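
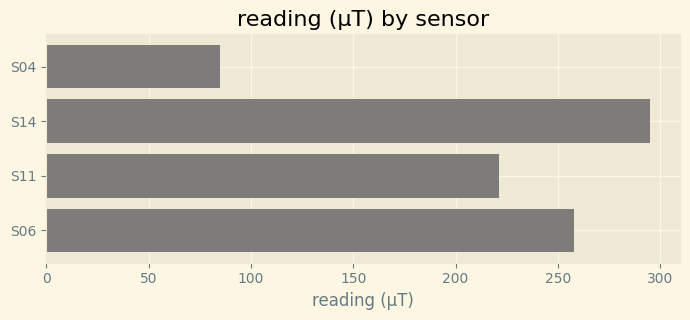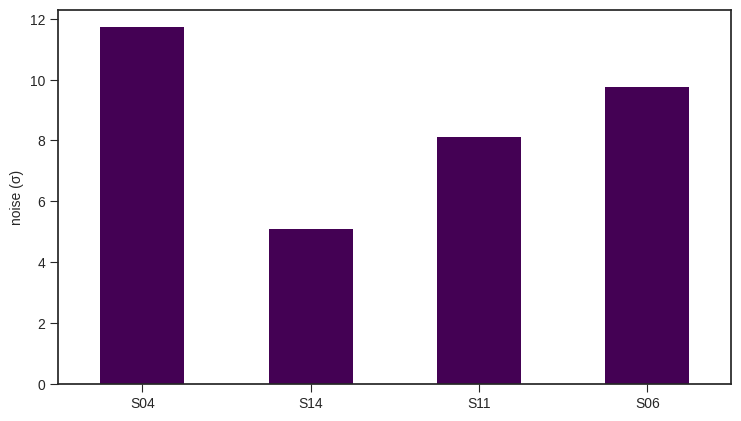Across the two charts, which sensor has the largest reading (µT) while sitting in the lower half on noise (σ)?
Chart 2 median noise (σ) ≈ 8; below-median sensors: S14, S11. Among those, S14 has the highest reading (µT) (≈ 300).

S14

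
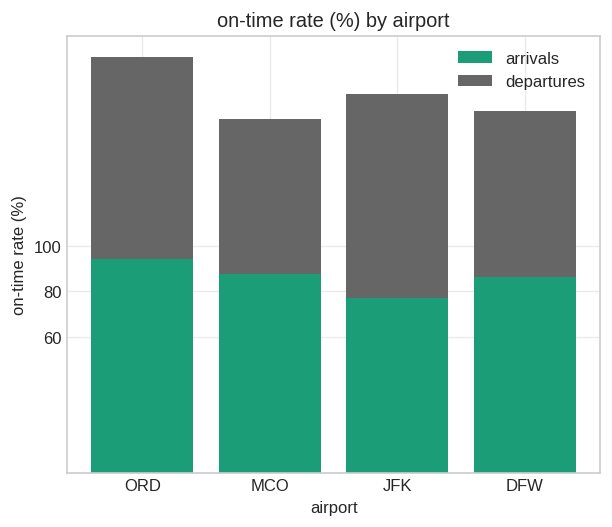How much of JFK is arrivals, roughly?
arrivals top ≈ 80, bottom ≈ 0; segment ≈ 80.

≈ 80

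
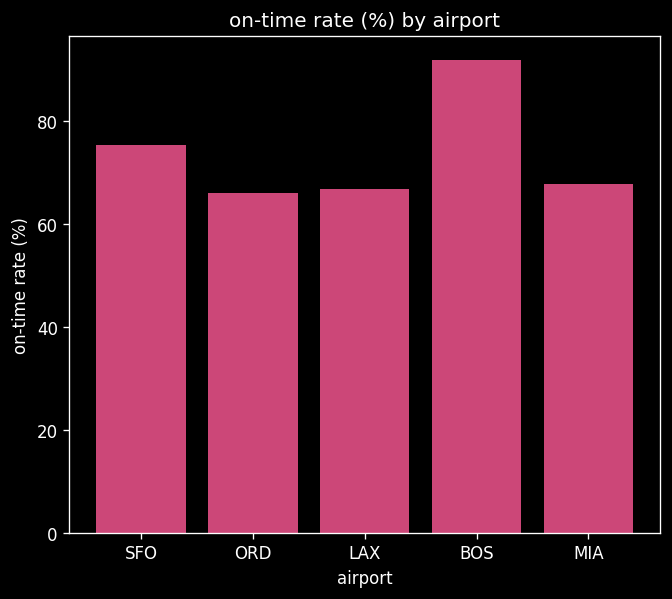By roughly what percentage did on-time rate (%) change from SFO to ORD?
SFO ≈ 80, ORD ≈ 70; (70 − 80) / 80 ≈ -12.5%.

≈ -12.5%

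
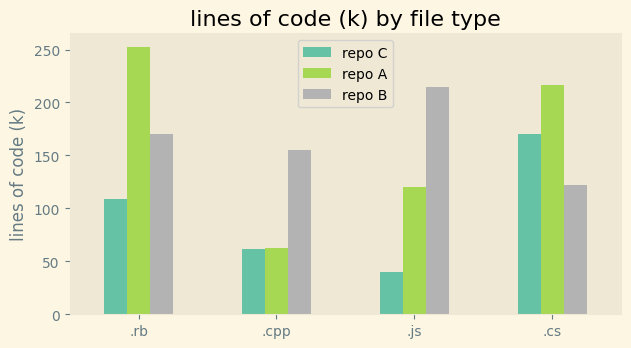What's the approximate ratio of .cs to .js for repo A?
≈ 1.8×

.cs ≈ 225, .js ≈ 125; 225/125 ≈ 1.8.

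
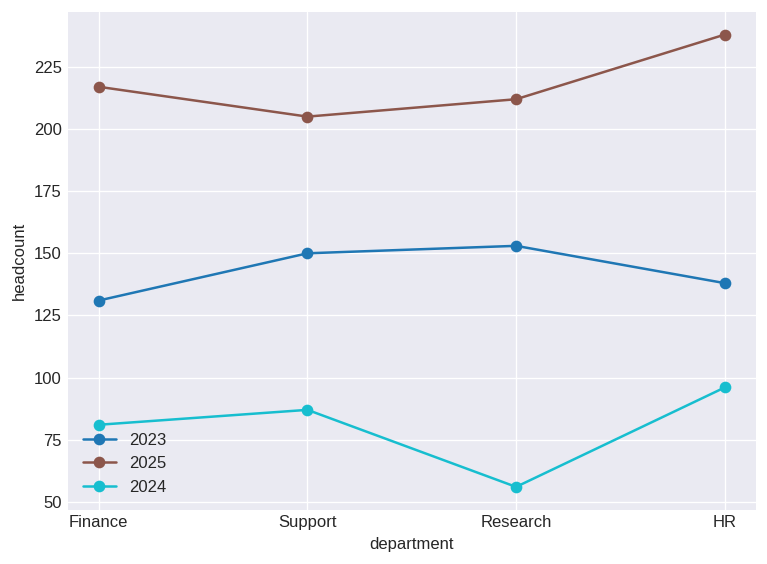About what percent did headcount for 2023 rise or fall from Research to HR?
≈ -12.5%

Research ≈ 160, HR ≈ 140; (140 − 160) / 160 ≈ -12.5%.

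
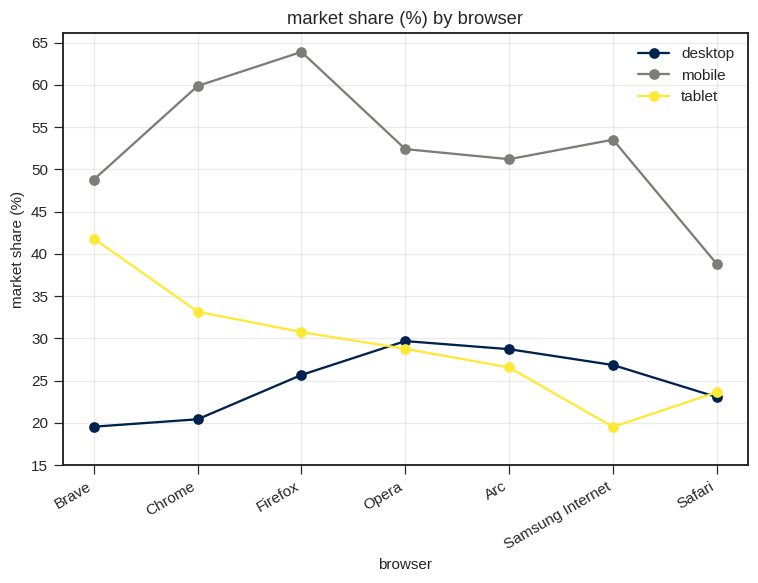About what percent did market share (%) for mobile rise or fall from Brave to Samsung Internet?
Brave ≈ 50, Samsung Internet ≈ 55; (55 − 50) / 50 ≈ +10%.

≈ +10%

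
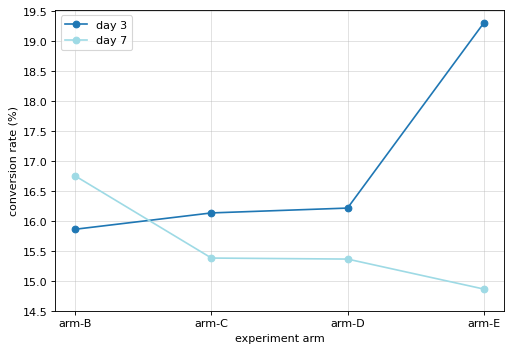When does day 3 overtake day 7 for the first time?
arm-C

arm-B: day 3 ≈ 16.0 vs day 7 ≈ 16.5 (not yet); arm-C: day 3 ≈ 16.0 vs day 7 ≈ 15.5 (first crossover).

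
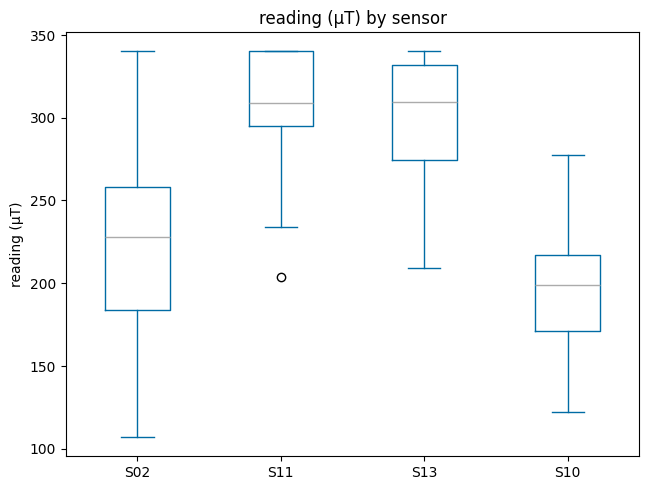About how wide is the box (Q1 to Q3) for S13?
≈ 60

Q3 ≈ 340, Q1 ≈ 280; IQR ≈ 60.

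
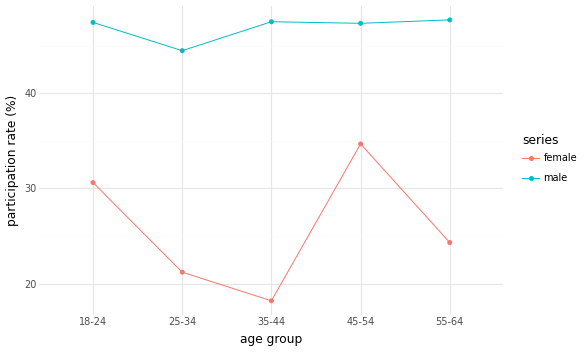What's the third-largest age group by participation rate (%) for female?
Top 4 for female: 45-54 ≈ 35, 18-24 ≈ 30, 55-64 ≈ 25, 25-34 ≈ 20.

55-64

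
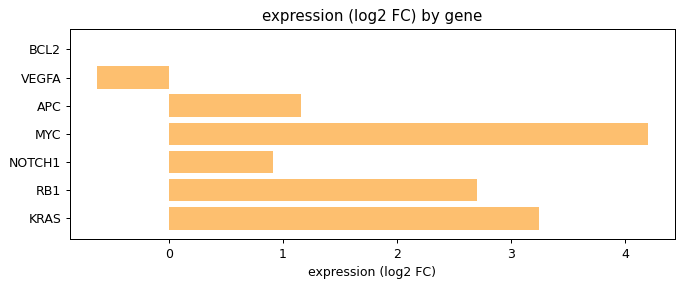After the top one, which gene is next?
Top 3: MYC ≈ 4.0, KRAS ≈ 3.0, RB1 ≈ 2.5.

KRAS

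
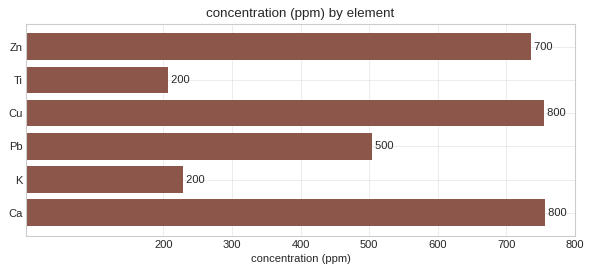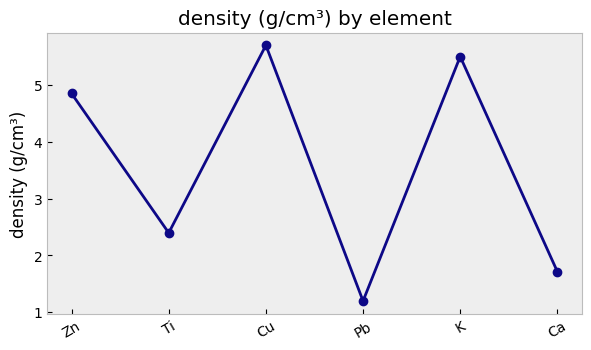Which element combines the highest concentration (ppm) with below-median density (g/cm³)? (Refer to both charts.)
Ca

Chart 2 median density (g/cm³) ≈ 4; below-median elements: Ti, Pb, Ca. Among those, Ca has the highest concentration (ppm) (≈ 800).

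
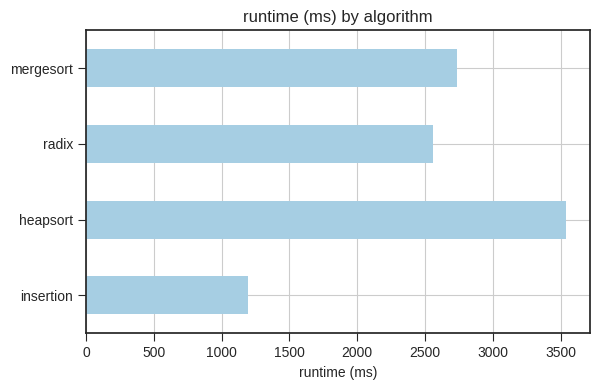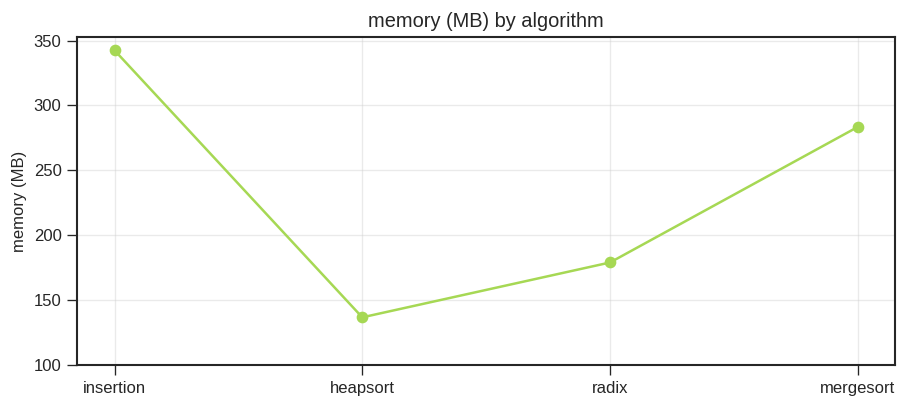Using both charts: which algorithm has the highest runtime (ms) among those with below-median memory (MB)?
heapsort

Chart 2 median memory (MB) ≈ 250; below-median algorithms: heapsort, radix. Among those, heapsort has the highest runtime (ms) (≈ 3500).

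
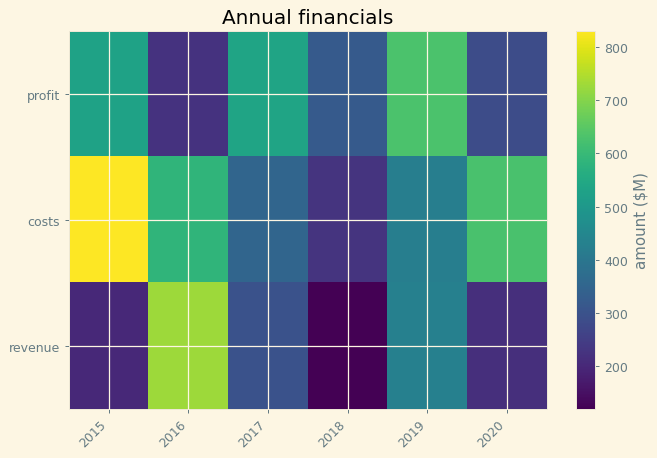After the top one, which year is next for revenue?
Top 3 for revenue: 2016 ≈ 700, 2019 ≈ 400, 2017 ≈ 300.

2019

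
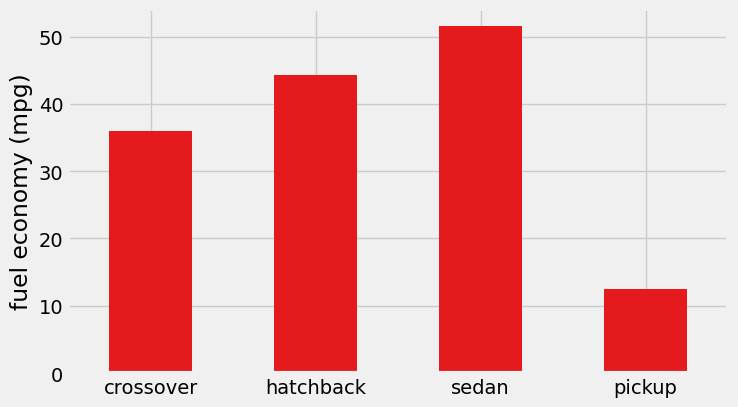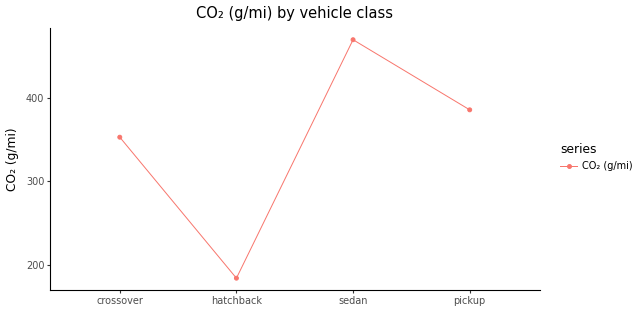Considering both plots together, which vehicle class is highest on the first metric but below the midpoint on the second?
Chart 2 median CO₂ (g/mi) ≈ 350; below-median vehicle classes: crossover, hatchback. Among those, hatchback has the highest fuel economy (mpg) (≈ 45).

hatchback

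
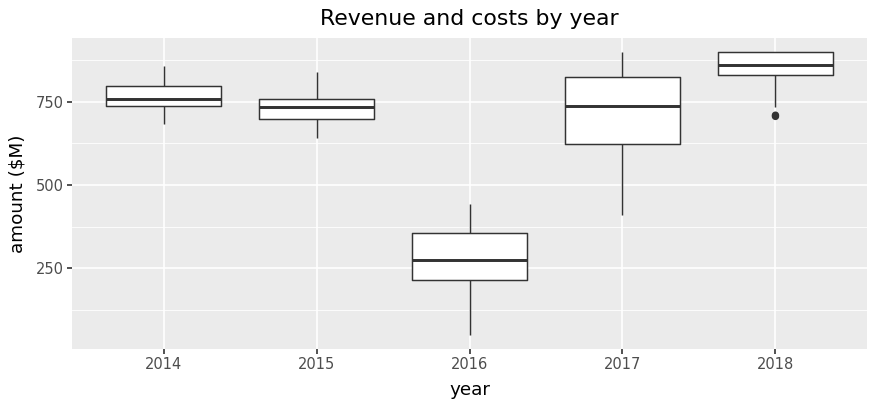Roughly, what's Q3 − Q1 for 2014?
Q3 ≈ 800, Q1 ≈ 750; IQR ≈ 50.

≈ 50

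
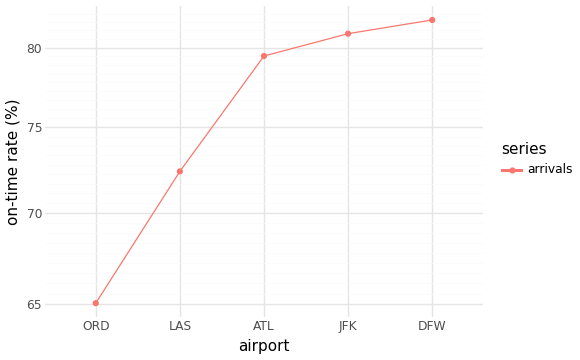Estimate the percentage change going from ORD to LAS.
≈ +9.1%

ORD ≈ 66, LAS ≈ 72; (72 − 66) / 66 ≈ +9.1%.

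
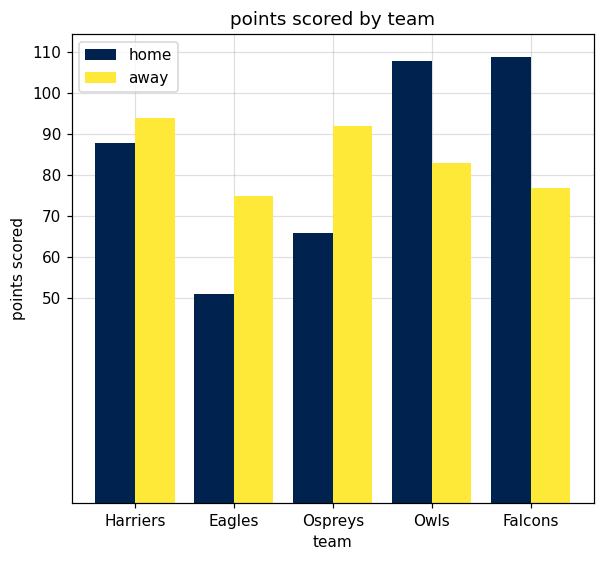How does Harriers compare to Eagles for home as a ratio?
Harriers ≈ 90, Eagles ≈ 50; 90/50 ≈ 1.8.

≈ 1.8×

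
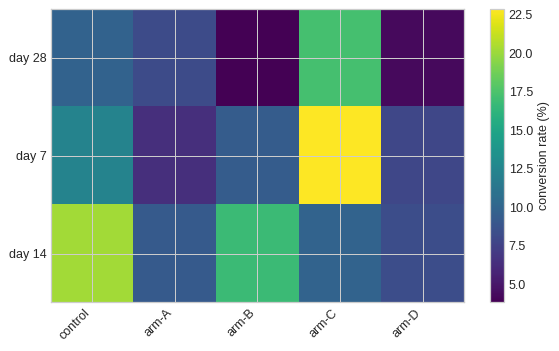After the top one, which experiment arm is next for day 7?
Top 3 for day 7: arm-C ≈ 22, control ≈ 12, arm-B ≈ 10.

control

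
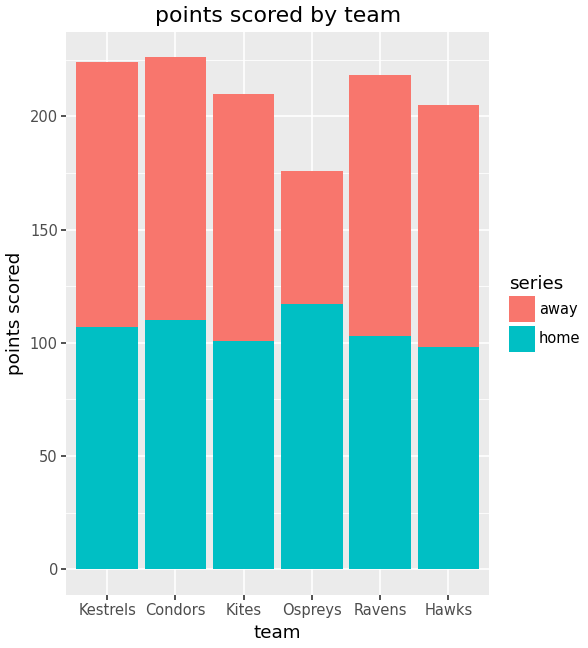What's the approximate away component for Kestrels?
≈ 120

away top ≈ 220, bottom ≈ 100; segment ≈ 120.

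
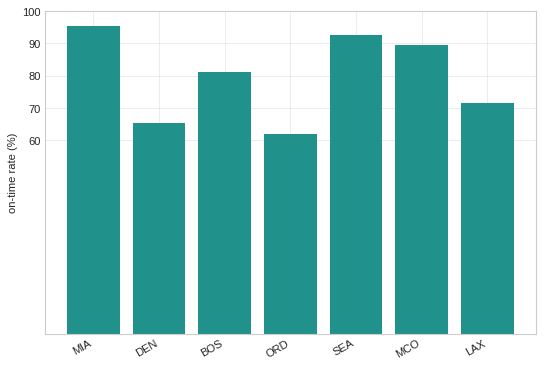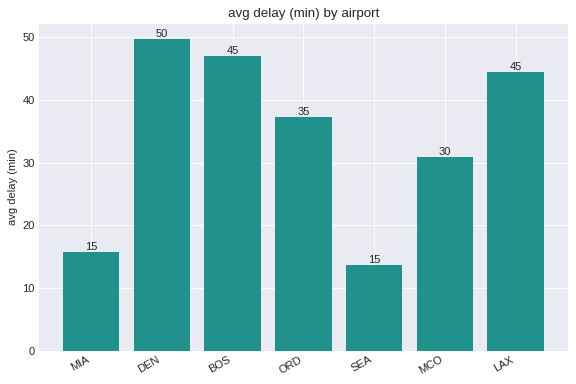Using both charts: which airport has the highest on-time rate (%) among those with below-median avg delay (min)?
MIA

Chart 2 median avg delay (min) ≈ 35; below-median airports: MIA, SEA, MCO. Among those, MIA has the highest on-time rate (%) (≈ 100).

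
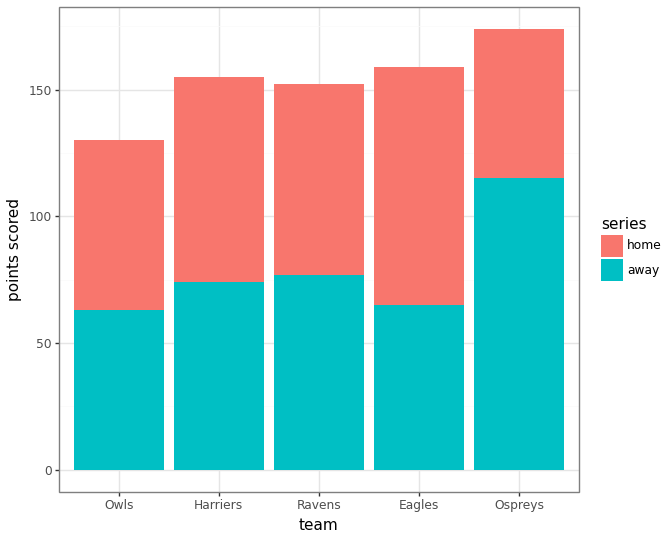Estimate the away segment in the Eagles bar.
≈ 60

away top ≈ 60, bottom ≈ 0; segment ≈ 60.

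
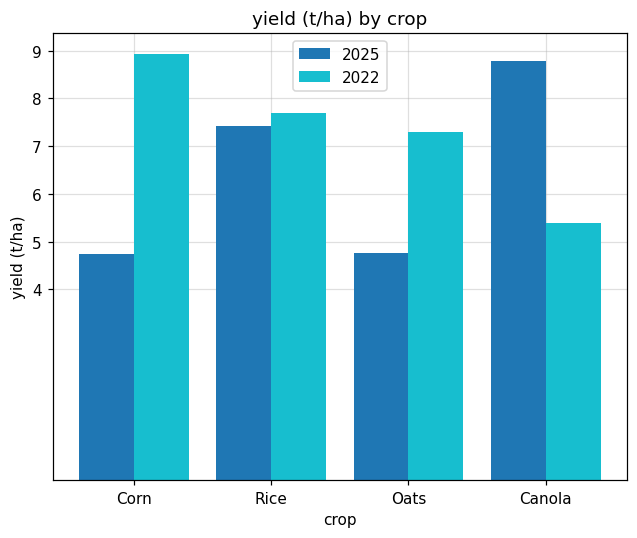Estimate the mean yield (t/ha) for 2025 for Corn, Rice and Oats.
(5 + 7 + 5) / 3 ≈ 6.

≈ 6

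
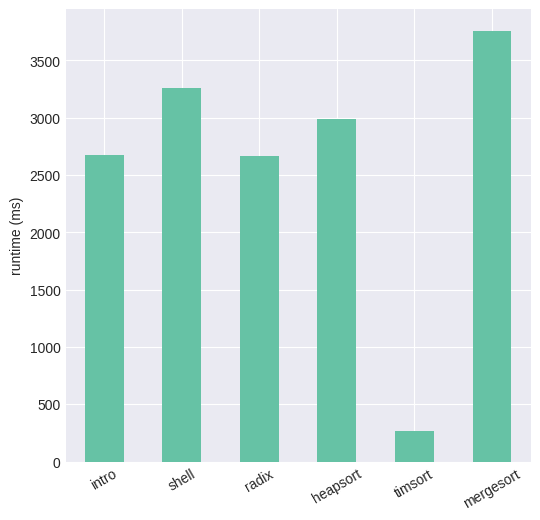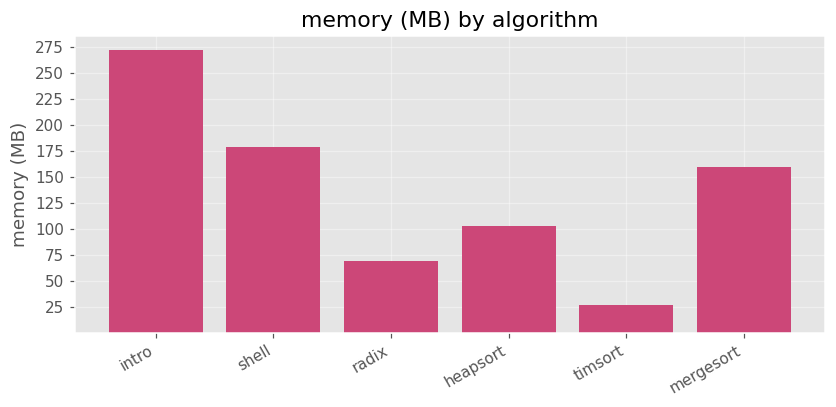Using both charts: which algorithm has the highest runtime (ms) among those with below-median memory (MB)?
Chart 2 median memory (MB) ≈ 125; below-median algorithms: radix, heapsort, timsort. Among those, heapsort has the highest runtime (ms) (≈ 3000).

heapsort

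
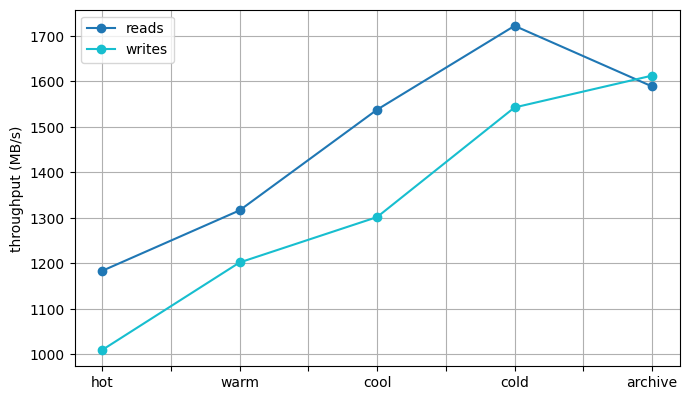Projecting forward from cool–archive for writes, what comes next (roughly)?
Last three: 1300, 1500, 1600 → slope ≈ 150/step → next ≈ 1750.

≈ 1750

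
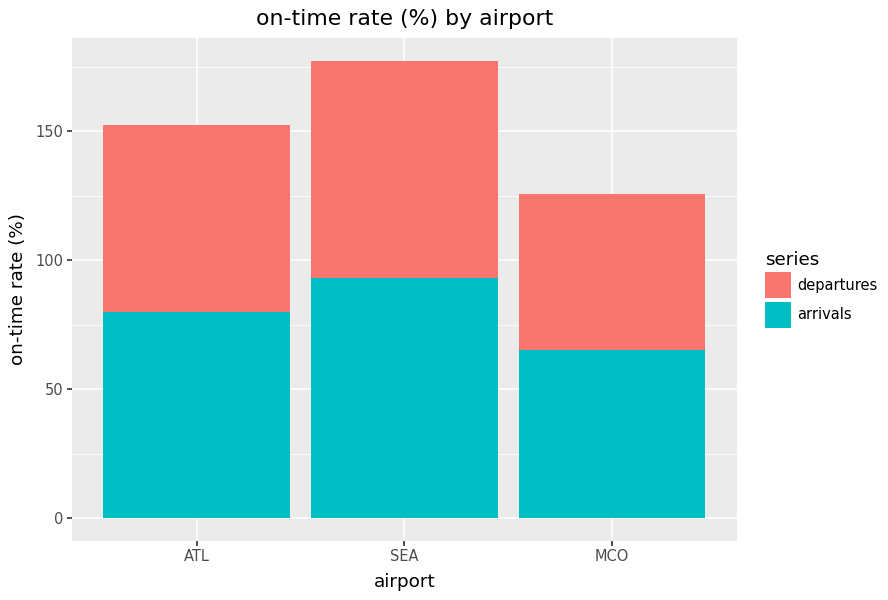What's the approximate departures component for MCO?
departures top ≈ 120, bottom ≈ 60; segment ≈ 60.

≈ 60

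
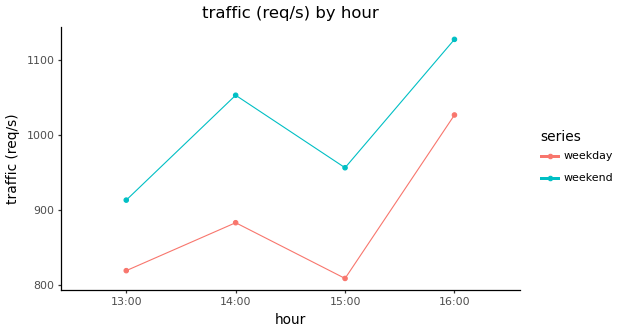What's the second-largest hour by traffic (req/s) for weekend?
Top 3 for weekend: 16:00 ≈ 1150, 14:00 ≈ 1050, 15:00 ≈ 950.

14:00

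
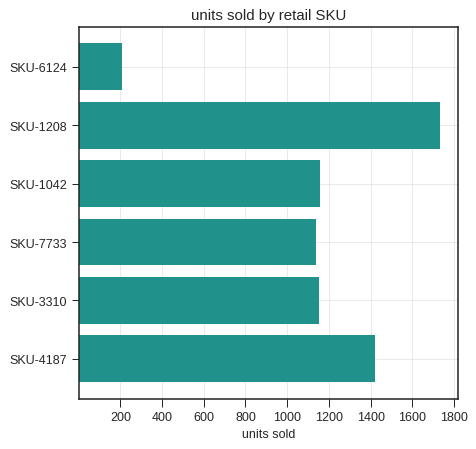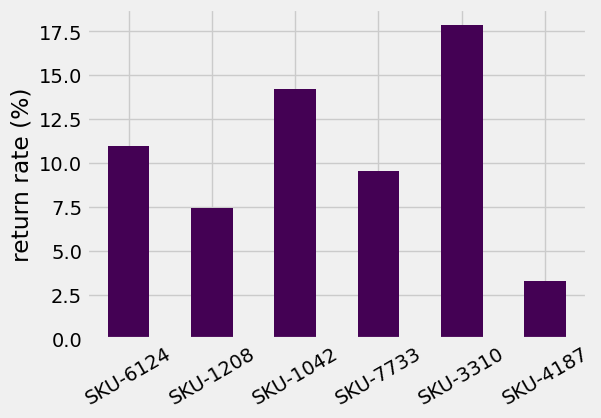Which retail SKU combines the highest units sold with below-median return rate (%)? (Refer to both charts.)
SKU-1208

Chart 2 median return rate (%) ≈ 10; below-median retail SKUs: SKU-1208, SKU-7733, SKU-4187. Among those, SKU-1208 has the highest units sold (≈ 1800).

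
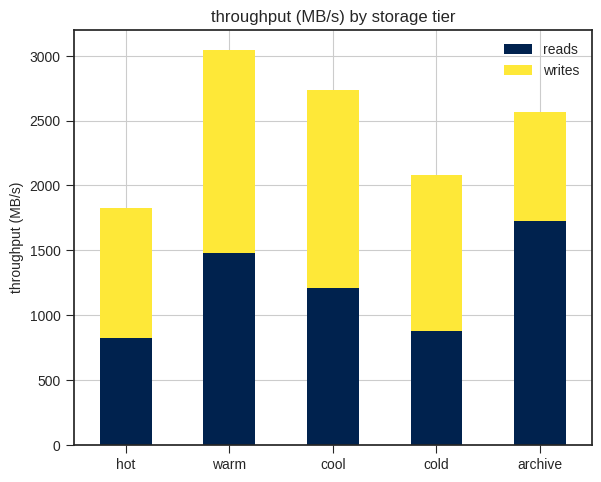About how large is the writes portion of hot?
writes top ≈ 2000, bottom ≈ 1000; segment ≈ 1000.

≈ 1000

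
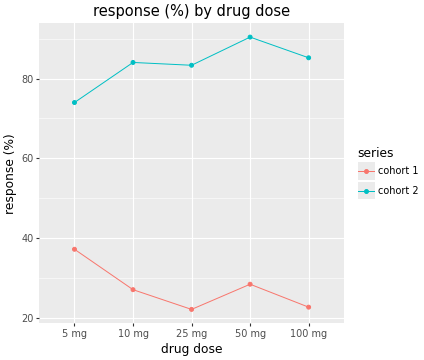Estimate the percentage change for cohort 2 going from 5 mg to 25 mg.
5 mg ≈ 70, 25 mg ≈ 80; (80 − 70) / 70 ≈ +14.3%.

≈ +14.3%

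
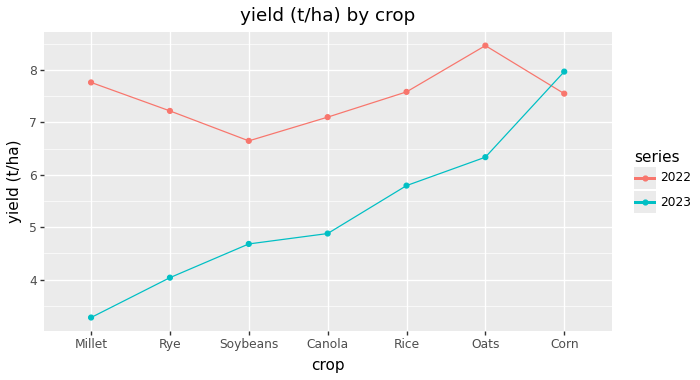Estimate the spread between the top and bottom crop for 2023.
≈ 4.5

Max Corn ≈ 8.0, min Millet ≈ 3.5; range ≈ 4.5.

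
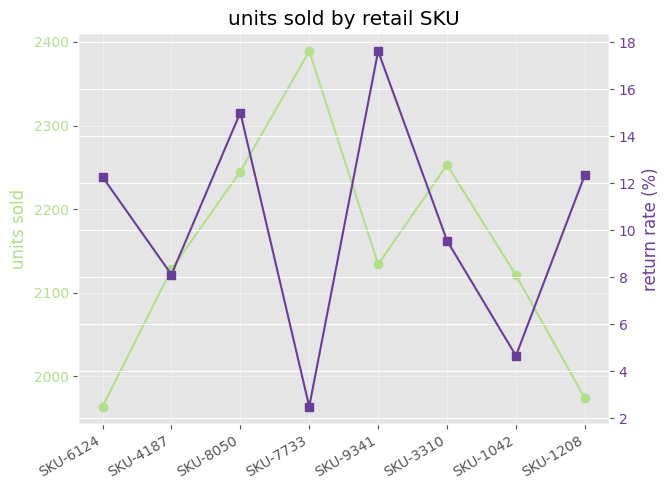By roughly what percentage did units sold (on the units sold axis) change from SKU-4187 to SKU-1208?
≈ -9.3%

SKU-4187 ≈ 2150, SKU-1208 ≈ 1950; (1950 − 2150) / 2150 ≈ -9.3%.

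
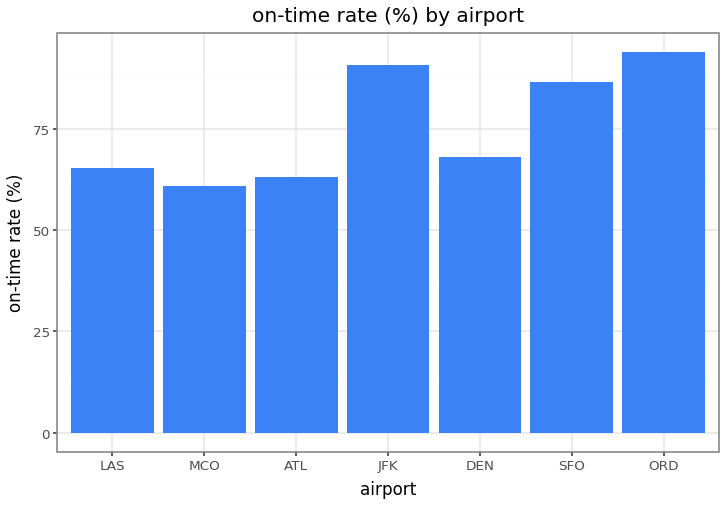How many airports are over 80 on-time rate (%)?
3

Above 80: JFK, SFO, ORD.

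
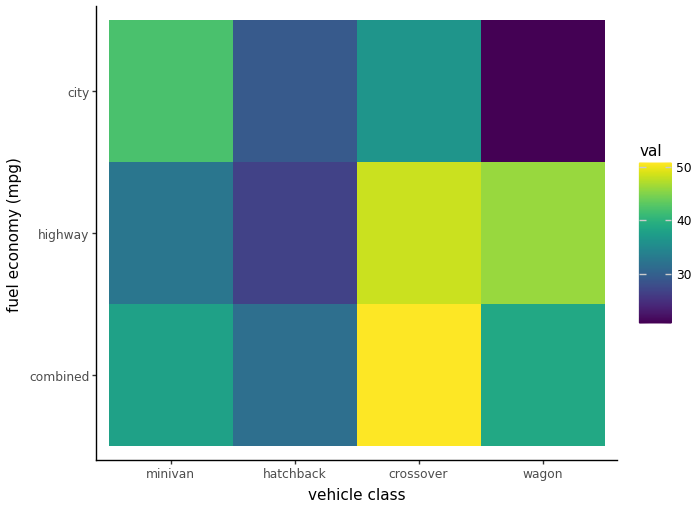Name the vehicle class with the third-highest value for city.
Top 4 for city: minivan ≈ 40, crossover ≈ 35, hatchback ≈ 30, wagon ≈ 20.

hatchback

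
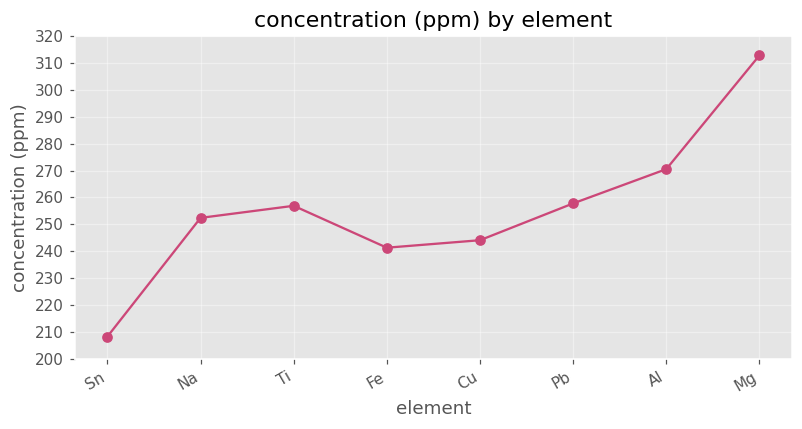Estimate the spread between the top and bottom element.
≈ 100

Max Mg ≈ 310, min Sn ≈ 210; range ≈ 100.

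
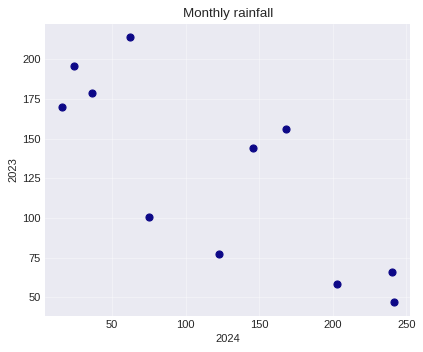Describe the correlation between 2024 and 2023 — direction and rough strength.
negative, strong

Points are negatively correlated; strong (|r| ≈ 0.8).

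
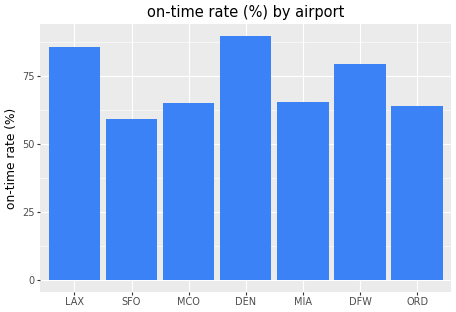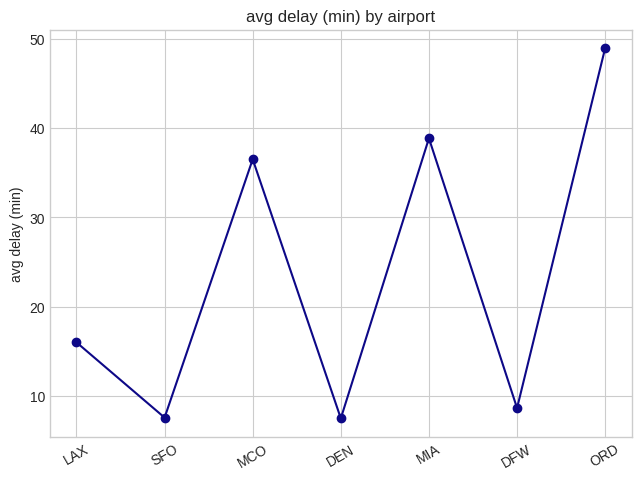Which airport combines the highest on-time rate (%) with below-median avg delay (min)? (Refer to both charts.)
DEN

Chart 2 median avg delay (min) ≈ 15; below-median airports: SFO, DEN, DFW. Among those, DEN has the highest on-time rate (%) (≈ 90).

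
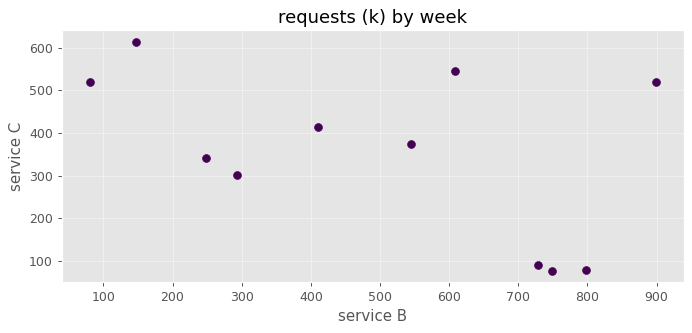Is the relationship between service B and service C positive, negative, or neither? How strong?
negative, moderate

Points are negatively correlated; moderate (|r| ≈ 0.5).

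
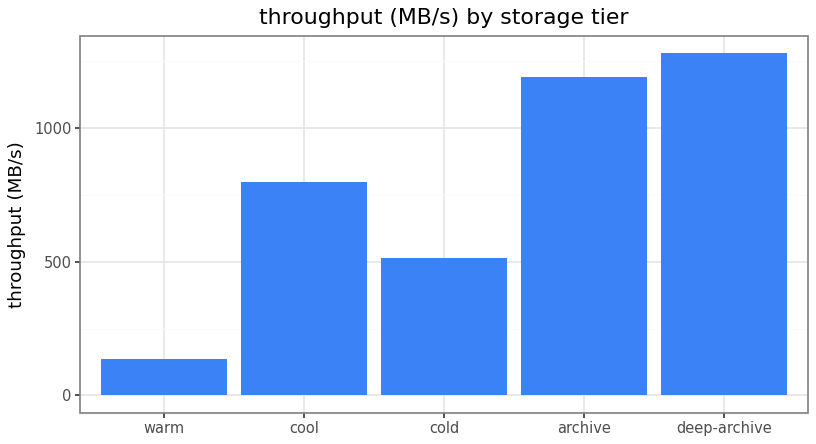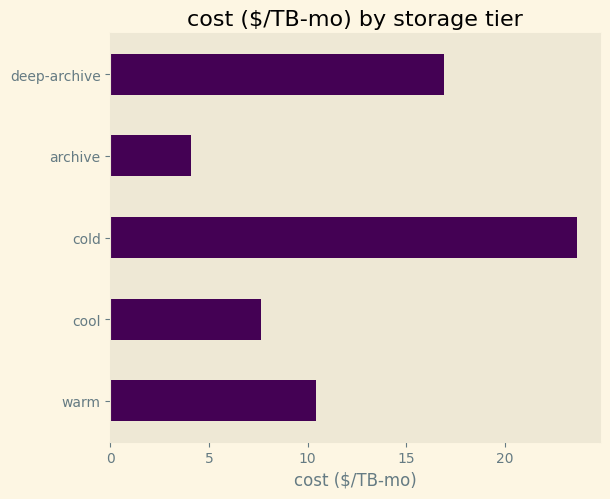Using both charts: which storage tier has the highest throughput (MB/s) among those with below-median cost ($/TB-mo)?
archive

Chart 2 median cost ($/TB-mo) ≈ 10; below-median storage tiers: cool, archive. Among those, archive has the highest throughput (MB/s) (≈ 1200).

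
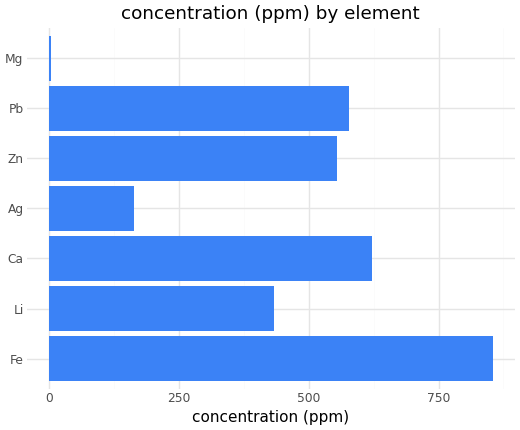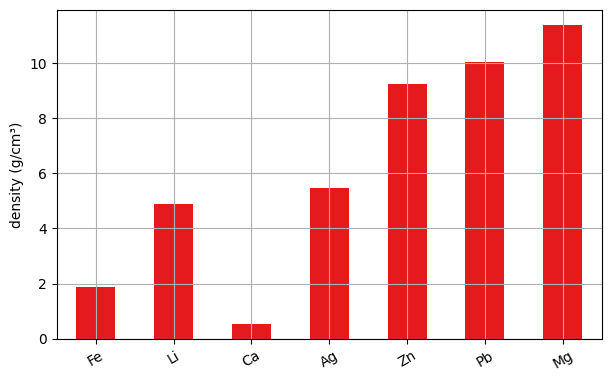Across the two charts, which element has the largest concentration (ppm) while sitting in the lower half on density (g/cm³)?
Fe

Chart 2 median density (g/cm³) ≈ 6; below-median elements: Fe, Li, Ca. Among those, Fe has the highest concentration (ppm) (≈ 900).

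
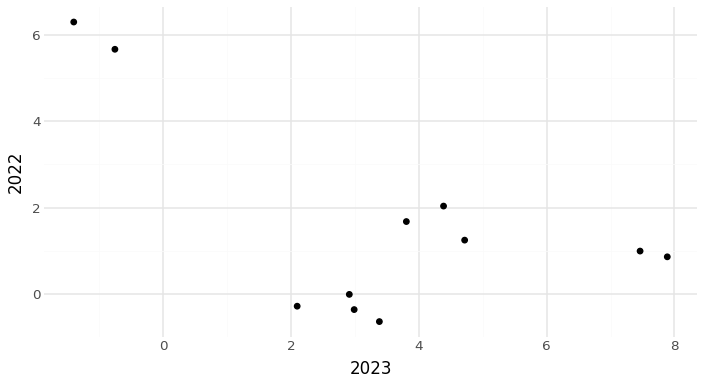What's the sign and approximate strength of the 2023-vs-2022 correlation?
negative, moderate

Points are negatively correlated; moderate (|r| ≈ 0.6).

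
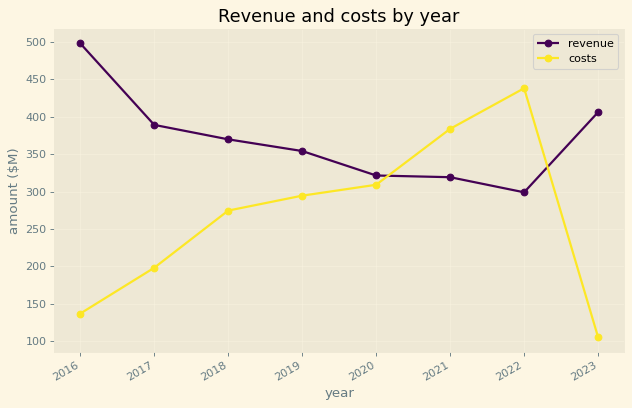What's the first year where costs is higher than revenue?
2020: costs ≈ 300 vs revenue ≈ 300 (not yet); 2021: costs ≈ 400 vs revenue ≈ 300 (first crossover).

2021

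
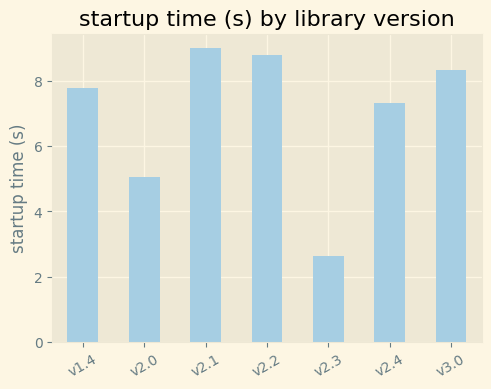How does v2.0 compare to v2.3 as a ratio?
v2.0 ≈ 5, v2.3 ≈ 3; 5/3 ≈ 1.67.

≈ 1.67×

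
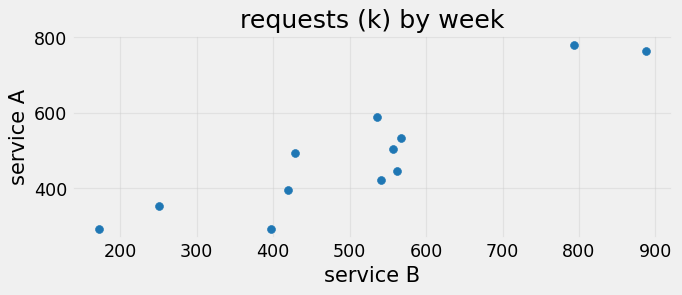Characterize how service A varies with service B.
positive, strong

Points are positively correlated; strong (|r| ≈ 0.9).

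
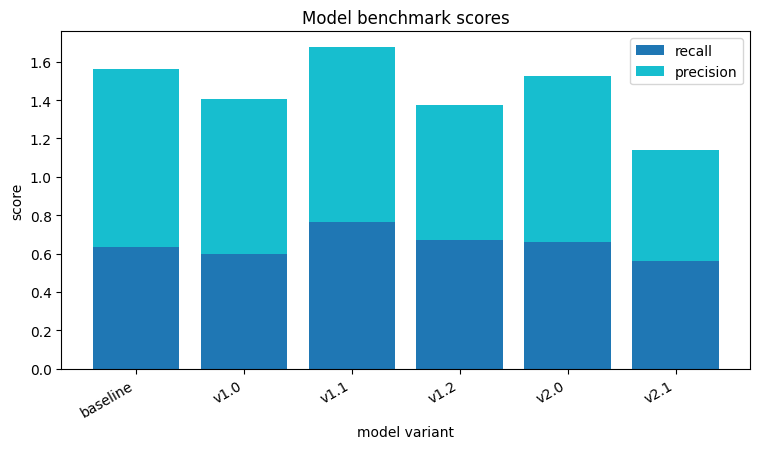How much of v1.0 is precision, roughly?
precision top ≈ 1.4, bottom ≈ 0.6; segment ≈ 0.8.

≈ 0.8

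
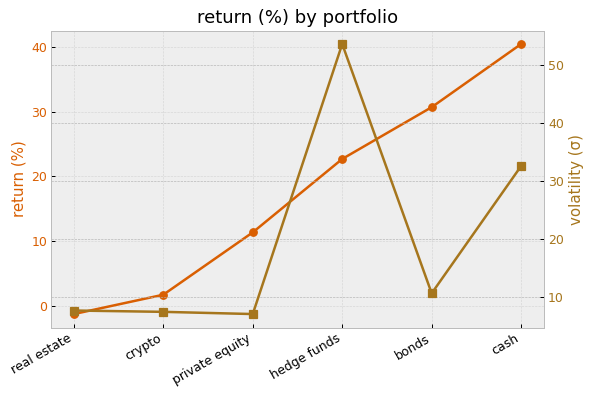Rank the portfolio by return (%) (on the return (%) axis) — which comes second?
Top 3 (on the return (%) axis): cash ≈ 40, bonds ≈ 30, hedge funds ≈ 25.

bonds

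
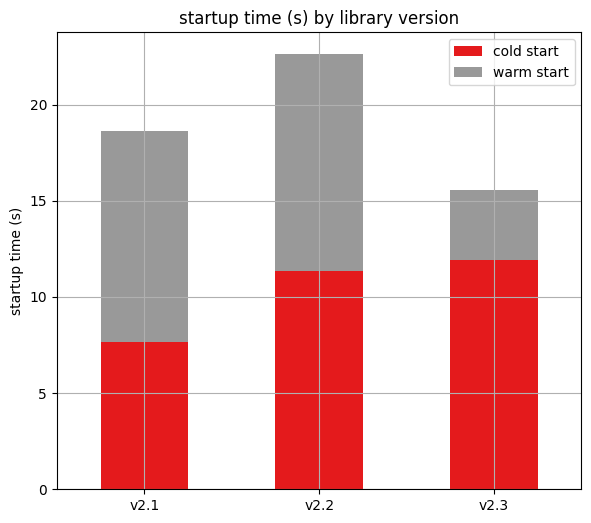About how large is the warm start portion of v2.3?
warm start top ≈ 16, bottom ≈ 12; segment ≈ 4.

≈ 4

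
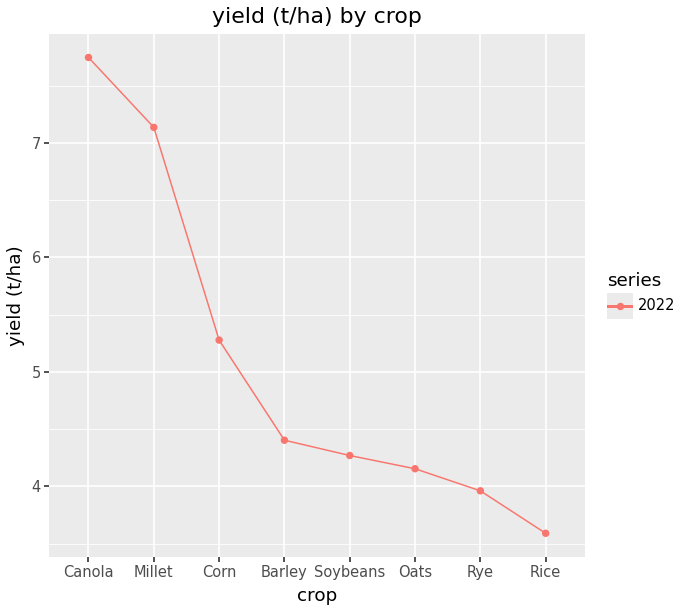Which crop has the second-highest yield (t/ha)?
Top 3: Canola ≈ 7.5, Millet ≈ 7.0, Corn ≈ 5.5.

Millet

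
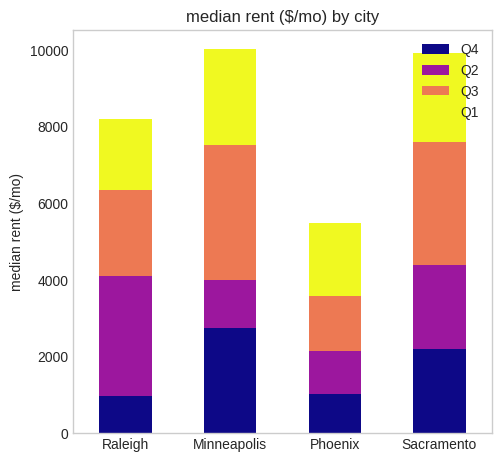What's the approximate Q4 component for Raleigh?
Q4 top ≈ 1000, bottom ≈ 0; segment ≈ 1000.

≈ 1000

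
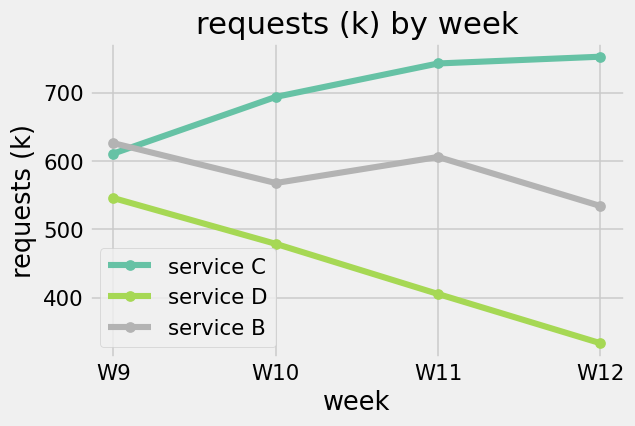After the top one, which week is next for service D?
Top 3 for service D: W9 ≈ 550, W10 ≈ 500, W11 ≈ 400.

W10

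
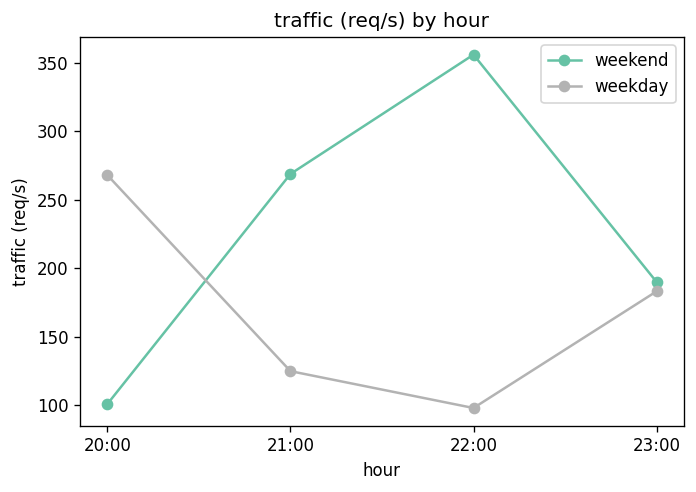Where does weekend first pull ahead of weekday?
20:00: weekend ≈ 100 vs weekday ≈ 275 (not yet); 21:00: weekend ≈ 275 vs weekday ≈ 125 (first crossover).

21:00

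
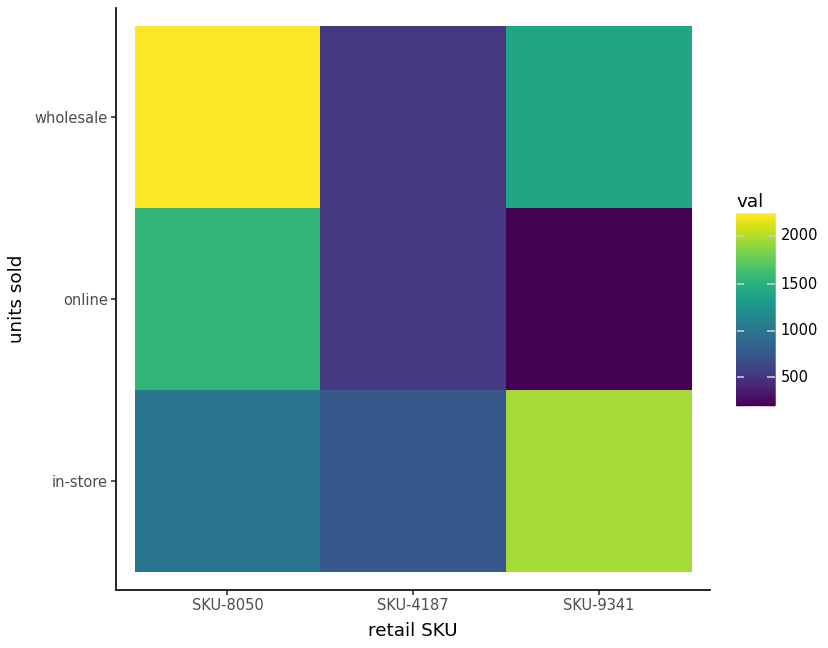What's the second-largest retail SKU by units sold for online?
SKU-4187

Top 3 for online: SKU-8050 ≈ 1600, SKU-4187 ≈ 600, SKU-9341 ≈ 200.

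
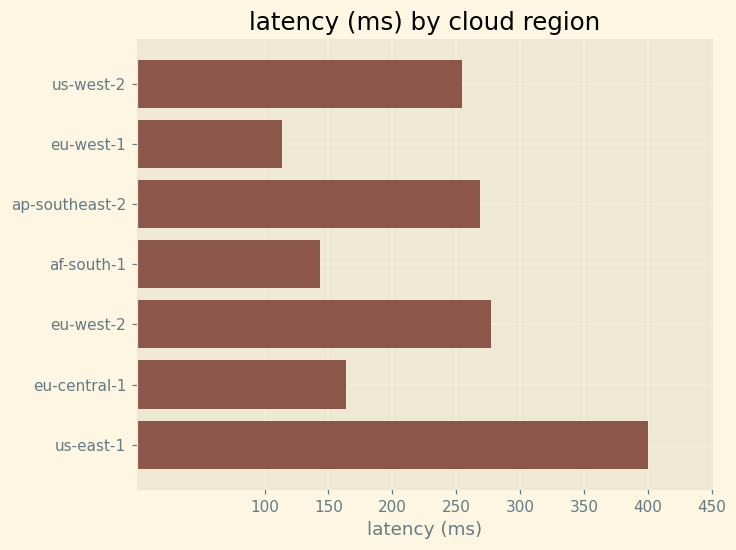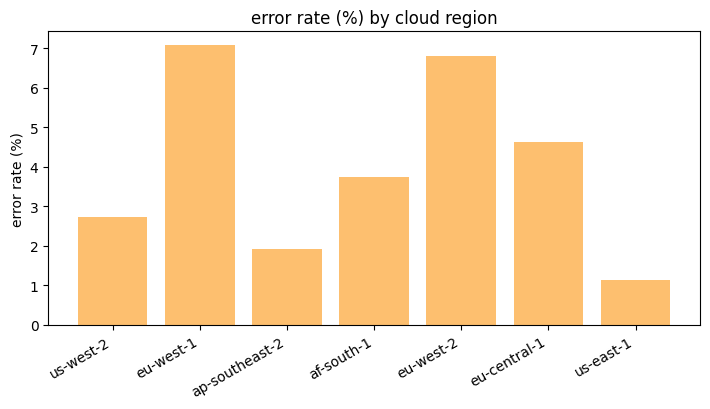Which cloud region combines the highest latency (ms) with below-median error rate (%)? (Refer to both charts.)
us-east-1

Chart 2 median error rate (%) ≈ 4; below-median cloud regions: us-west-2, ap-southeast-2, us-east-1. Among those, us-east-1 has the highest latency (ms) (≈ 400).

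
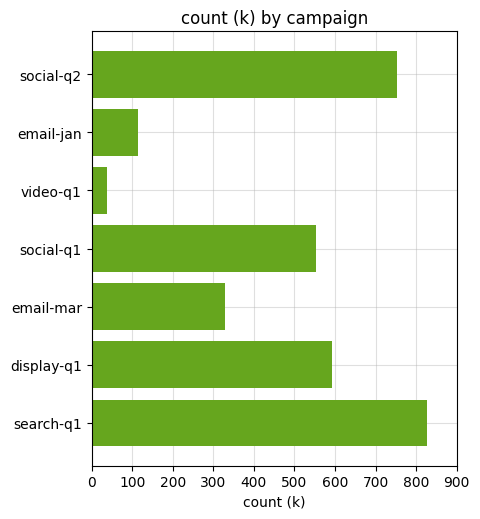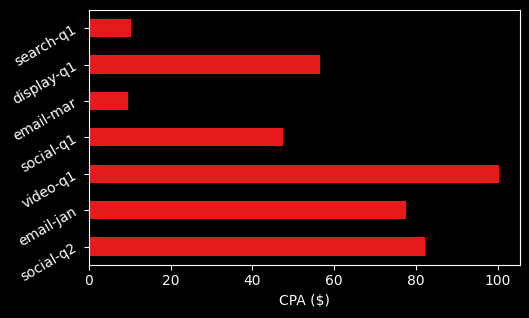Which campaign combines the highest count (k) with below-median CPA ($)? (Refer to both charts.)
Chart 2 median CPA ($) ≈ 60; below-median campaigns: social-q1, email-mar, search-q1. Among those, search-q1 has the highest count (k) (≈ 800).

search-q1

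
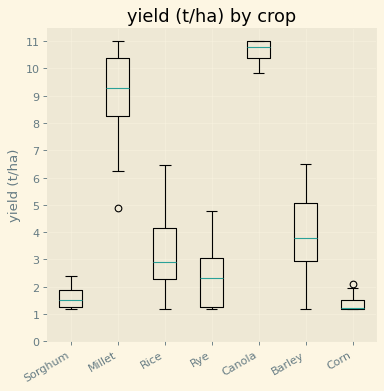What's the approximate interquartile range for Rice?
≈ 2

Q3 ≈ 4, Q1 ≈ 2; IQR ≈ 2.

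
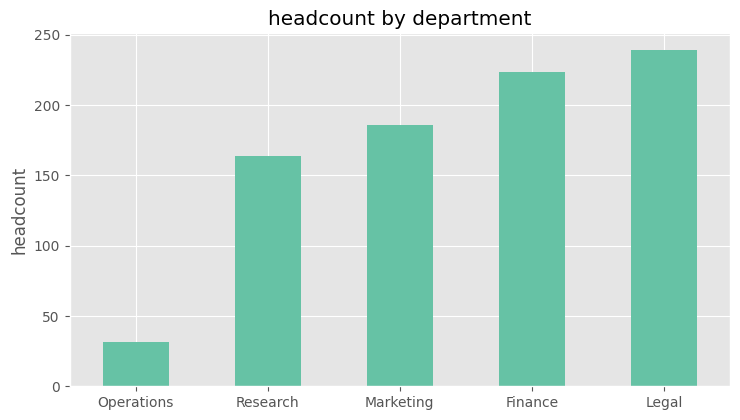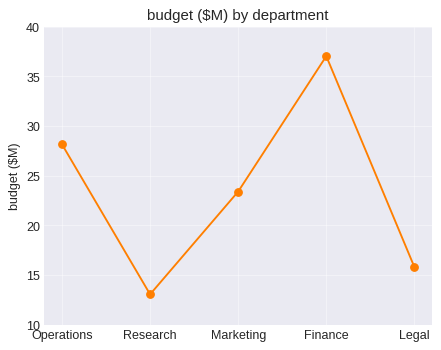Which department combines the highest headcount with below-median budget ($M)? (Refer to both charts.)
Legal

Chart 2 median budget ($M) ≈ 25; below-median departments: Research, Legal. Among those, Legal has the highest headcount (≈ 250).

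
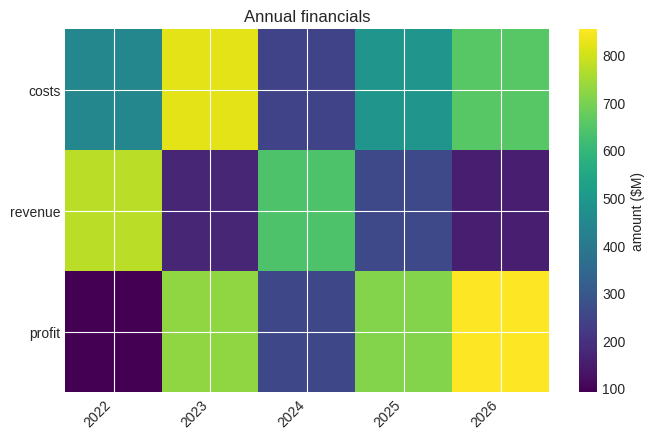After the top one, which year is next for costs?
2026

Top 3 for costs: 2023 ≈ 800, 2026 ≈ 700, 2025 ≈ 500.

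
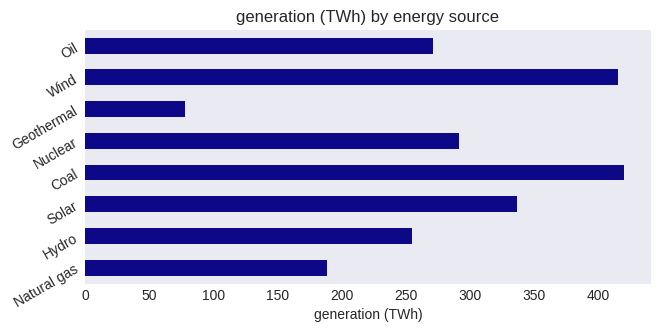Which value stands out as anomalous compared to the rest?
Geothermal ≈ 100; the rest sit between ≈ 200 and ≈ 400.

Geothermal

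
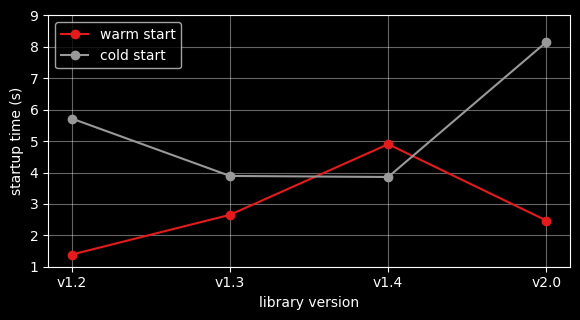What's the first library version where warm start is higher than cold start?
v1.4

v1.3: warm start ≈ 3 vs cold start ≈ 4 (not yet); v1.4: warm start ≈ 5 vs cold start ≈ 4 (first crossover).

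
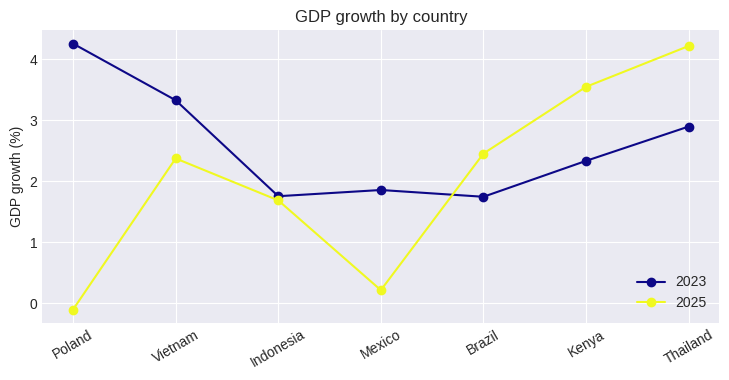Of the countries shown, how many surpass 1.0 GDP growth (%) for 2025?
5

Above 1.0: Vietnam, Indonesia, Brazil, Kenya, Thailand.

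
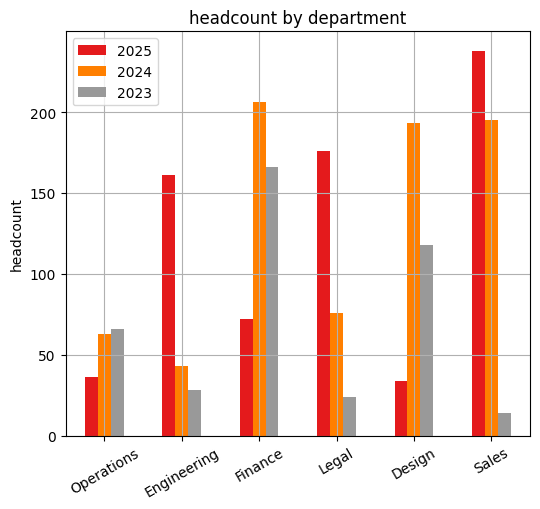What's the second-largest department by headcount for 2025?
Legal

Top 3 for 2025: Sales ≈ 240, Legal ≈ 180, Engineering ≈ 160.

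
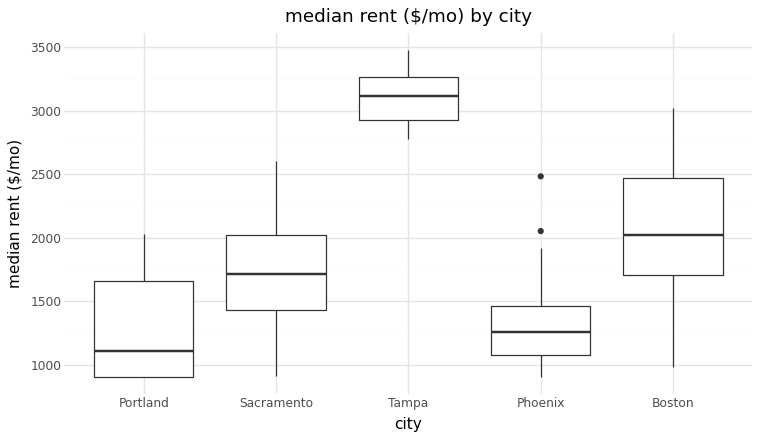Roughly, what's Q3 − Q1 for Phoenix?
≈ 400

Q3 ≈ 1400, Q1 ≈ 1000; IQR ≈ 400.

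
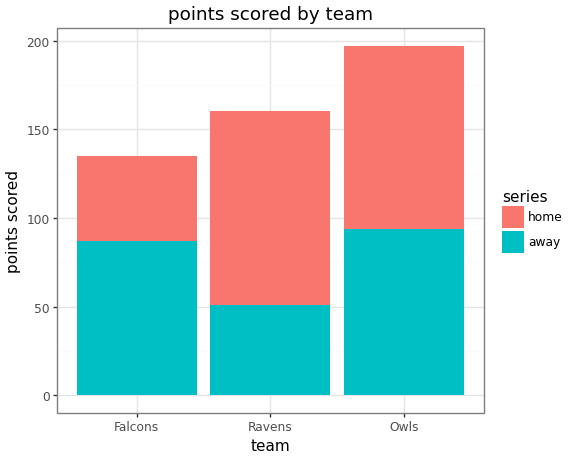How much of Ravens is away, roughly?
≈ 60

away top ≈ 60, bottom ≈ 0; segment ≈ 60.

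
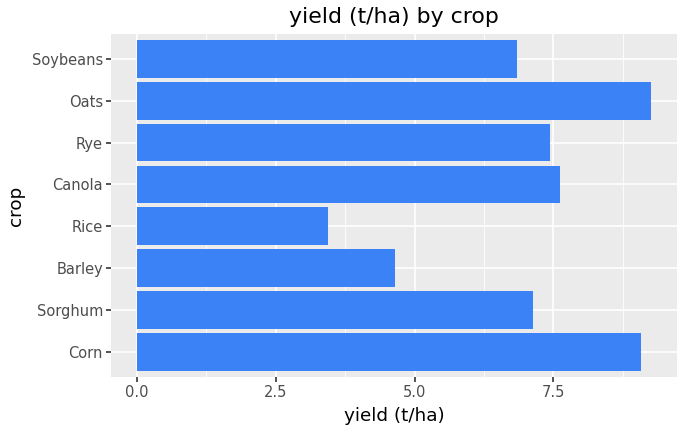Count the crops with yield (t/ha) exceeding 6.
6

Above 6: Corn, Sorghum, Canola, Rye, Oats, Soybeans.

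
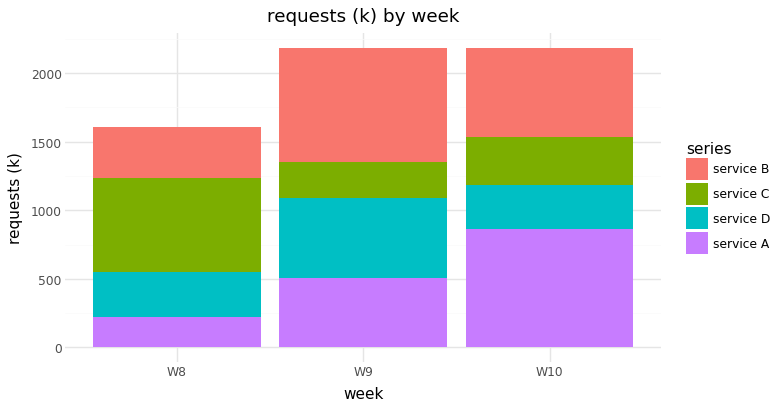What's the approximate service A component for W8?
service A top ≈ 200, bottom ≈ 0; segment ≈ 200.

≈ 200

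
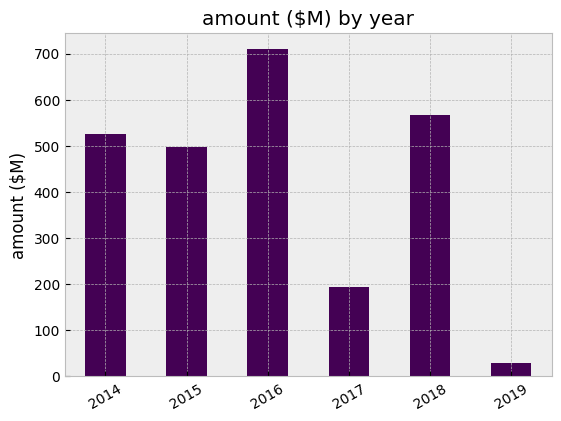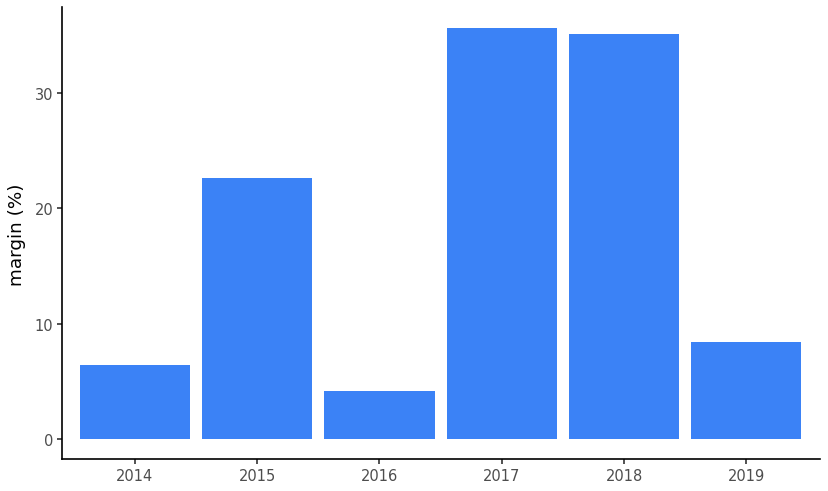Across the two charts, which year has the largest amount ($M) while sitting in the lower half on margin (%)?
2016

Chart 2 median margin (%) ≈ 15; below-median years: 2014, 2016, 2019. Among those, 2016 has the highest amount ($M) (≈ 700).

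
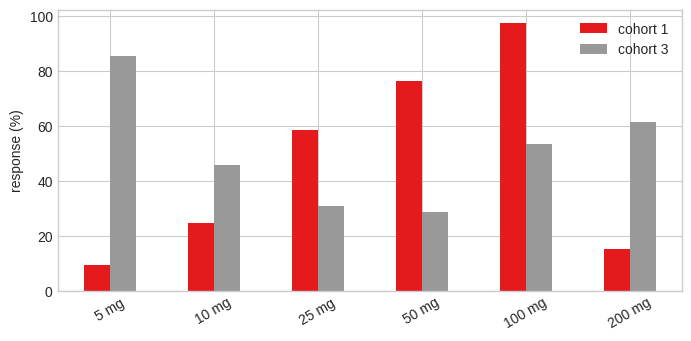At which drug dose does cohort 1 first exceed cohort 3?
25 mg

10 mg: cohort 1 ≈ 20 vs cohort 3 ≈ 50 (not yet); 25 mg: cohort 1 ≈ 60 vs cohort 3 ≈ 30 (first crossover).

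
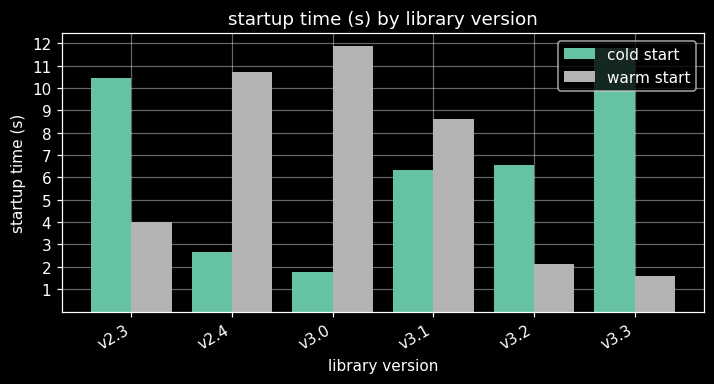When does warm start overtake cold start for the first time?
v2.3: warm start ≈ 4 vs cold start ≈ 10 (not yet); v2.4: warm start ≈ 11 vs cold start ≈ 3 (first crossover).

v2.4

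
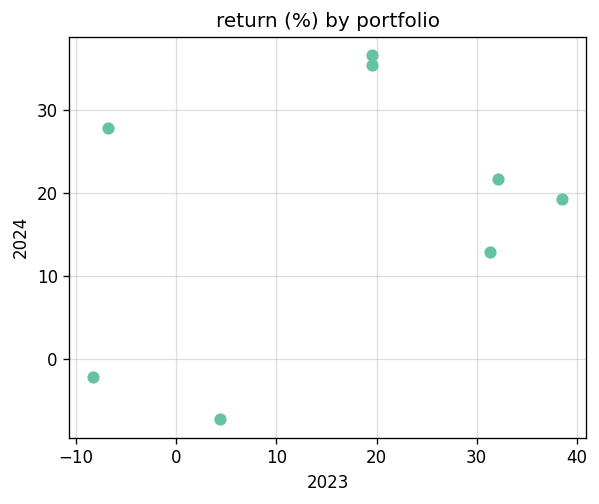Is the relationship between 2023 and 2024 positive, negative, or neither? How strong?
positive, weak

Points are positively correlated; weak (|r| ≈ 0.3).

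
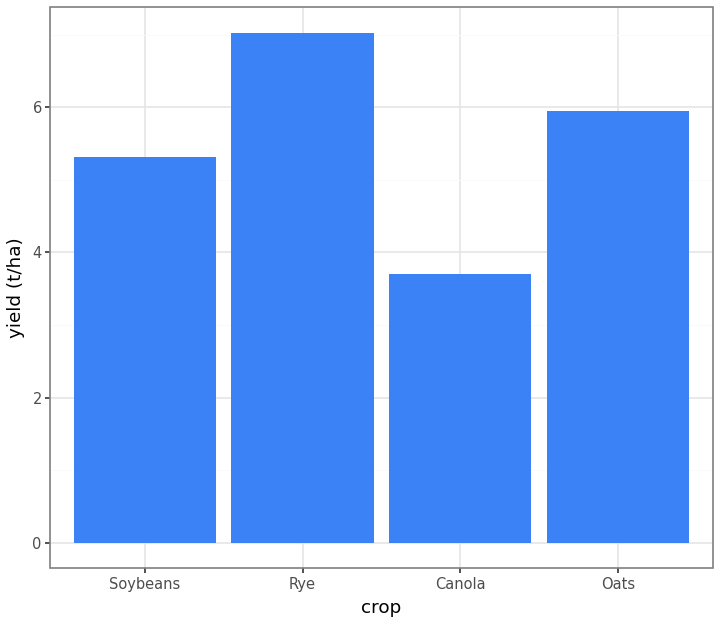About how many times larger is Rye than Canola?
≈ 1.75×

Rye ≈ 7, Canola ≈ 4; 7/4 ≈ 1.75.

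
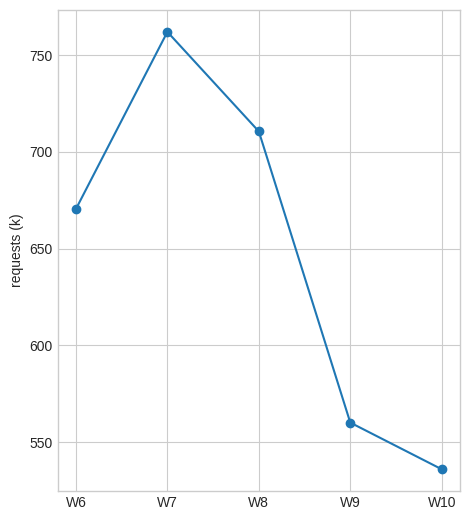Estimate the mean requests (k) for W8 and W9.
≈ 640

(720 + 560) / 2 ≈ 640.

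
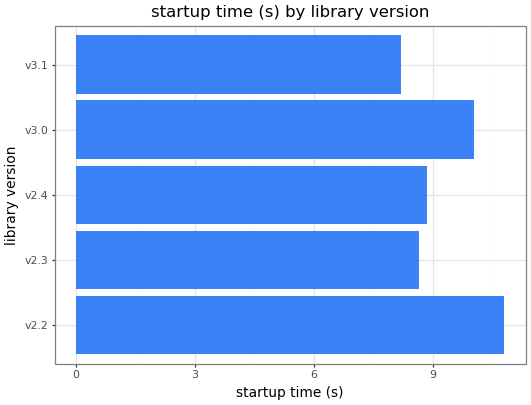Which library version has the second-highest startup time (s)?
v3.0

Top 3: v2.2 ≈ 11, v3.0 ≈ 10, v2.4 ≈ 9.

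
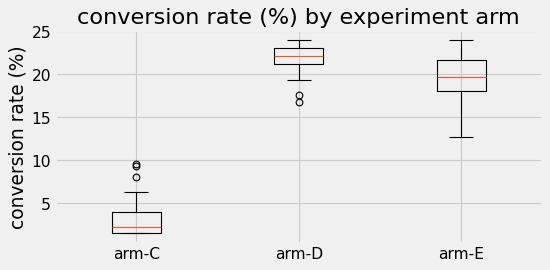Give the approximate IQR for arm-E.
Q3 ≈ 22, Q1 ≈ 18; IQR ≈ 4.

≈ 4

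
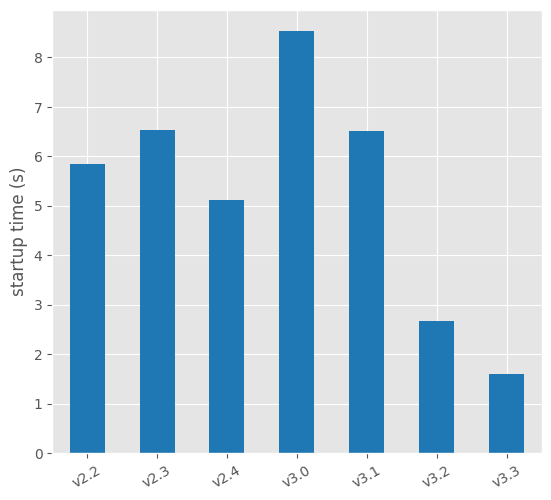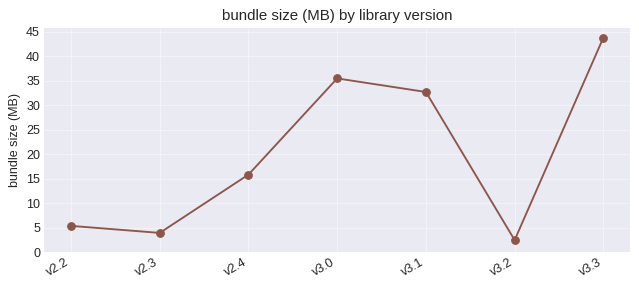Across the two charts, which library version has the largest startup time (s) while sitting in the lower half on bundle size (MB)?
v2.3

Chart 2 median bundle size (MB) ≈ 15; below-median library versions: v2.2, v2.3, v3.2. Among those, v2.3 has the highest startup time (s) (≈ 7).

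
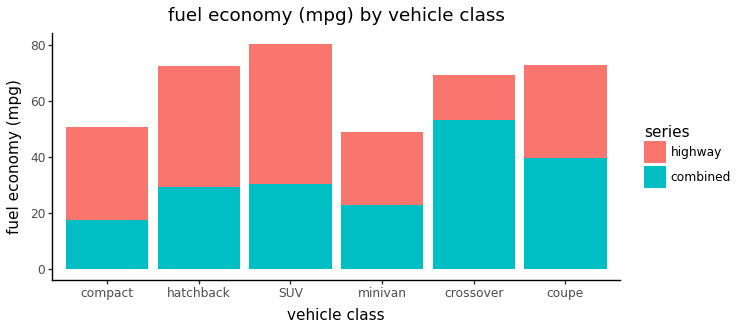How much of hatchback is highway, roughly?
≈ 40

highway top ≈ 70, bottom ≈ 30; segment ≈ 40.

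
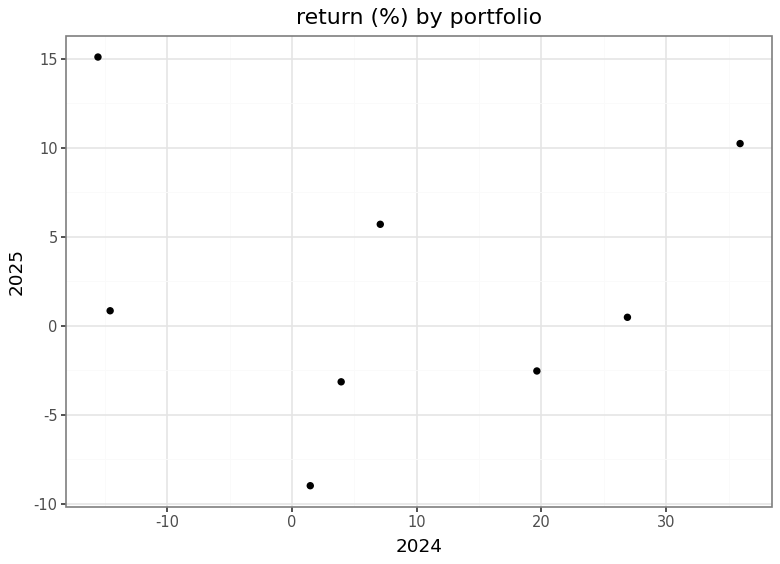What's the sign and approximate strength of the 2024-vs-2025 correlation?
no clear correlation

Points are roughly uncorrelated; weak (|r| ≈ 0.0).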